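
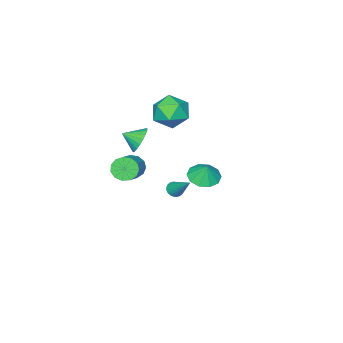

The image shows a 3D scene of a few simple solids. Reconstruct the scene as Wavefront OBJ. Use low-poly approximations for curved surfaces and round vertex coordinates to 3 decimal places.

v -0.036 -2.05 2.651
v 0.54 -1.163 3.238
v 1.06 -3.377 3.582
v 1.636 -2.49 4.169
v 0.475 -2.725 4.415
v -0.202 -1.904 3.84
v 1.802 -2.636 2.98
v 1.125 -1.815 2.405
v 1.676 -1.525 3.441
v 0.856 -1.58 4.329
v 0.744 -2.96 2.491
v -0.076 -3.015 3.379
v 2.965 -2.499 1.991
v 3.566 -2.439 1.324
v 3.575 -3.281 2.469
v 3.696 -2.188 1.568
v 3.7 -1.99 1.886
v 3.577 -1.881 2.223
v 3.349 -1.879 2.519
v 3.054 -1.983 2.724
v 2.743 -2.177 2.802
v 2.471 -2.427 2.74
v 2.285 -2.689 2.549
v 2.216 -2.918 2.261
v 2.277 -3.075 1.927
v 2.457 -3.132 1.604
v 2.724 -3.08 1.348
v 3.034 -2.927 1.203
v 3.331 -2.7 1.194
v 1.704 1.107 0.204
v 2.635 0.948 0.103
v 1.876 1.473 1.216
v 2.524 1.496 -0.076
v 2.1 1.896 -0.148
v 1.525 1.994 -0.086
v 1.018 1.754 0.087
v 0.773 1.266 0.304
v 0.884 0.718 0.483
v 1.308 0.319 0.556
v 1.884 0.22 0.493
v 2.391 0.461 0.321
v -0.779 -3.478 -4.4
v -0.405 -3.238 -4.725
v -0.501 -2.022 -3
v -0.585 -3.141 -4.789
v -0.795 -3.096 -4.795
v -1.002 -3.108 -4.741
v -1.176 -3.177 -4.635
v -1.288 -3.292 -4.493
v -1.324 -3.435 -4.337
v -1.276 -3.585 -4.191
v -1.153 -3.718 -4.076
v -0.973 -3.815 -4.011
v -0.763 -3.861 -4.006
v -0.556 -3.848 -4.06
v -0.383 -3.779 -4.166
v -0.27 -3.664 -4.308
v -0.235 -3.521 -4.464
v -0.282 -3.372 -4.61
v 2.69 -3.457 -0.765
v 3.209 -3.716 -1.33
v 4.53 -2.921 -0.48
v 4.01 -2.663 0.085
v 3.057 -3.31 -1.472
v 4.377 -2.515 -0.622
v 2.787 -2.951 -1.39
v 4.108 -2.156 -0.54
v 2.487 -2.753 -1.109
v 3.807 -1.958 -0.259
v 2.251 -2.778 -0.719
v 3.572 -1.983 0.131
v 2.155 -3.019 -0.344
v 3.475 -2.224 0.506
v 2.228 -3.399 -0.102
v 3.548 -2.605 0.748
v 2.448 -3.798 -0.071
v 3.768 -3.003 0.779
v 2.745 -4.089 -0.26
v 4.065 -3.294 0.59
v 3.024 -4.179 -0.61
v 4.344 -3.384 0.24
v 3.197 -4.04 -1.009
v 4.518 -3.245 -0.159
f 1 12 6
f 1 6 2
f 1 2 8
f 1 8 11
f 1 11 12
f 2 6 10
f 6 12 5
f 12 11 3
f 11 8 7
f 8 2 9
f 4 10 5
f 4 5 3
f 4 3 7
f 4 7 9
f 4 9 10
f 5 10 6
f 3 5 12
f 7 3 11
f 9 7 8
f 10 9 2
f 14 13 16
f 14 16 15
f 16 13 17
f 16 17 15
f 17 13 18
f 17 18 15
f 18 13 19
f 18 19 15
f 19 13 20
f 19 20 15
f 20 13 21
f 20 21 15
f 21 13 22
f 21 22 15
f 22 13 23
f 22 23 15
f 23 13 24
f 23 24 15
f 24 13 25
f 24 25 15
f 25 13 26
f 25 26 15
f 26 13 27
f 26 27 15
f 27 13 28
f 27 28 15
f 28 13 29
f 28 29 15
f 29 13 14
f 29 14 15
f 31 30 33
f 31 33 32
f 33 30 34
f 33 34 32
f 34 30 35
f 34 35 32
f 35 30 36
f 35 36 32
f 36 30 37
f 36 37 32
f 37 30 38
f 37 38 32
f 38 30 39
f 38 39 32
f 39 30 40
f 39 40 32
f 40 30 41
f 40 41 32
f 41 30 31
f 41 31 32
f 43 42 45
f 43 45 44
f 45 42 46
f 45 46 44
f 46 42 47
f 46 47 44
f 47 42 48
f 47 48 44
f 48 42 49
f 48 49 44
f 49 42 50
f 49 50 44
f 50 42 51
f 50 51 44
f 51 42 52
f 51 52 44
f 52 42 53
f 52 53 44
f 53 42 54
f 53 54 44
f 54 42 55
f 54 55 44
f 55 42 56
f 55 56 44
f 56 42 57
f 56 57 44
f 57 42 58
f 57 58 44
f 58 42 59
f 58 59 44
f 59 42 43
f 59 43 44
f 61 60 64
f 61 64 62
f 62 64 65
f 62 65 63
f 64 60 66
f 64 66 65
f 65 66 67
f 65 67 63
f 66 60 68
f 66 68 67
f 67 68 69
f 67 69 63
f 68 60 70
f 68 70 69
f 69 70 71
f 69 71 63
f 70 60 72
f 70 72 71
f 71 72 73
f 71 73 63
f 72 60 74
f 72 74 73
f 73 74 75
f 73 75 63
f 74 60 76
f 74 76 75
f 75 76 77
f 75 77 63
f 76 60 78
f 76 78 77
f 77 78 79
f 77 79 63
f 78 60 80
f 78 80 79
f 79 80 81
f 79 81 63
f 80 60 82
f 80 82 81
f 81 82 83
f 81 83 63
f 82 60 61
f 82 61 83
f 83 61 62
f 83 62 63



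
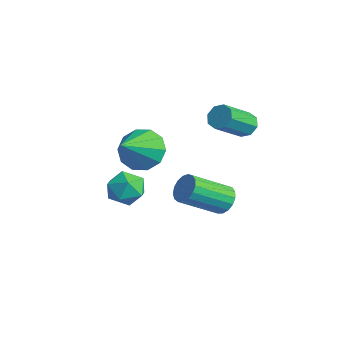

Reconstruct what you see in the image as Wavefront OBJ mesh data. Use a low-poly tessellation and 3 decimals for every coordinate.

v -0.581 2.62 -1.781
v -0.277 2.971 -1.192
v -0.435 1.191 -0.05
v -0.739 0.84 -0.639
v -0.63 3.027 -1.153
v -0.787 1.248 -0.011
v -0.971 2.99 -1.258
v -1.128 1.211 -0.116
v -1.223 2.868 -1.482
v -1.38 1.089 -0.341
v -1.328 2.689 -1.776
v -1.485 0.91 -0.634
v -1.262 2.494 -2.07
v -1.419 0.715 -0.928
v -1.04 2.328 -2.298
v -1.197 0.549 -1.156
v -0.713 2.229 -2.408
v -0.87 0.45 -1.266
v -0.356 2.219 -2.374
v -0.513 0.44 -1.232
v -0.05 2.301 -2.204
v -0.208 0.522 -1.062
v 0.134 2.456 -1.937
v -0.024 0.677 -0.796
v 0.154 2.648 -1.635
v -0.004 0.869 -0.493
v 0.005 2.834 -1.366
v -0.152 1.055 -0.224
v -1.111 -0.902 1.93
v -0.336 -0.177 2.134
v -0.129 -2.278 3.09
v -0.806 -0.116 2.605
v -1.392 -0.354 2.818
v -1.87 -0.802 2.692
v -2.059 -1.288 2.275
v -1.885 -1.626 1.726
v -1.416 -1.688 1.256
v -0.83 -1.45 1.043
v -0.352 -1.002 1.169
v -0.163 -0.516 1.586
v -0.106 3.306 2.856
v 0.124 2.993 2.348
v 0.496 1.6 3.375
v 0.266 1.914 3.884
v 0.468 3.255 2.578
v 0.84 1.862 3.605
v 0.476 3.547 2.971
v 0.848 2.154 3.998
v 0.143 3.698 3.297
v 0.515 2.305 4.324
v -0.336 3.62 3.365
v 0.036 2.227 4.392
v -0.68 3.358 3.135
v -0.308 1.965 4.162
v -0.688 3.066 2.742
v -0.316 1.673 3.769
v -0.355 2.915 2.416
v 0.017 1.522 3.443
v 0.575 -1.585 0.552
v 1.303 -2.021 0.894
v -0.303 -2.679 1.026
v 0.425 -3.115 1.368
v 0.137 -2.336 1.751
v 0.68 -1.66 1.458
v 0.32 -3.04 0.462
v 0.863 -2.364 0.169
v 1.145 -2.921 0.838
v 1.032 -2.485 1.635
v -0.032 -2.215 0.285
v -0.145 -1.779 1.082
f 2 1 5
f 2 5 3
f 3 5 6
f 3 6 4
f 5 1 7
f 5 7 6
f 6 7 8
f 6 8 4
f 7 1 9
f 7 9 8
f 8 9 10
f 8 10 4
f 9 1 11
f 9 11 10
f 10 11 12
f 10 12 4
f 11 1 13
f 11 13 12
f 12 13 14
f 12 14 4
f 13 1 15
f 13 15 14
f 14 15 16
f 14 16 4
f 15 1 17
f 15 17 16
f 16 17 18
f 16 18 4
f 17 1 19
f 17 19 18
f 18 19 20
f 18 20 4
f 19 1 21
f 19 21 20
f 20 21 22
f 20 22 4
f 21 1 23
f 21 23 22
f 22 23 24
f 22 24 4
f 23 1 25
f 23 25 24
f 24 25 26
f 24 26 4
f 25 1 27
f 25 27 26
f 26 27 28
f 26 28 4
f 27 1 2
f 27 2 28
f 28 2 3
f 28 3 4
f 30 29 32
f 30 32 31
f 32 29 33
f 32 33 31
f 33 29 34
f 33 34 31
f 34 29 35
f 34 35 31
f 35 29 36
f 35 36 31
f 36 29 37
f 36 37 31
f 37 29 38
f 37 38 31
f 38 29 39
f 38 39 31
f 39 29 40
f 39 40 31
f 40 29 30
f 40 30 31
f 42 41 45
f 42 45 43
f 43 45 46
f 43 46 44
f 45 41 47
f 45 47 46
f 46 47 48
f 46 48 44
f 47 41 49
f 47 49 48
f 48 49 50
f 48 50 44
f 49 41 51
f 49 51 50
f 50 51 52
f 50 52 44
f 51 41 53
f 51 53 52
f 52 53 54
f 52 54 44
f 53 41 55
f 53 55 54
f 54 55 56
f 54 56 44
f 55 41 57
f 55 57 56
f 56 57 58
f 56 58 44
f 57 41 42
f 57 42 58
f 58 42 43
f 58 43 44
f 59 70 64
f 59 64 60
f 59 60 66
f 59 66 69
f 59 69 70
f 60 64 68
f 64 70 63
f 70 69 61
f 69 66 65
f 66 60 67
f 62 68 63
f 62 63 61
f 62 61 65
f 62 65 67
f 62 67 68
f 63 68 64
f 61 63 70
f 65 61 69
f 67 65 66
f 68 67 60



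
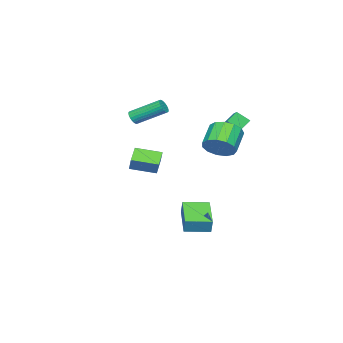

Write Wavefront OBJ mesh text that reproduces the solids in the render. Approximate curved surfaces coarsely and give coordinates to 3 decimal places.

v -3.847 0.997 2.936
v -3.03 1.686 3.413
v -4.112 1.721 2.347
v -3.295 2.409 2.823
v -3.285 0.731 2.357
v -2.468 1.419 2.833
v -3.55 1.454 1.767
v -2.733 2.143 2.244
v 2.772 -1.345 1.197
v 3.058 -1.025 1.988
v 2.075 -0.024 0.915
v 2.361 0.296 1.706
v 3.759 -0.936 0.674
v 4.045 -0.616 1.465
v 3.062 0.385 0.392
v 3.348 0.705 1.183
v -2.2 -4.732 2.027
v -1.904 -4.855 2.423
v -2.583 -3.191 3.449
v -2.88 -3.068 3.053
v -1.781 -4.74 2.317
v -2.46 -3.076 3.343
v -1.722 -4.623 2.167
v -2.401 -2.959 3.193
v -1.736 -4.523 1.995
v -2.415 -2.859 3.022
v -1.821 -4.455 1.828
v -2.5 -2.791 2.855
v -1.963 -4.429 1.692
v -2.643 -2.765 2.719
v -2.142 -4.449 1.606
v -2.821 -2.785 2.633
v -2.33 -4.512 1.585
v -3.009 -2.848 2.612
v -2.497 -4.609 1.631
v -3.176 -2.945 2.657
v -2.62 -4.724 1.737
v -3.299 -3.06 2.763
v -2.679 -4.841 1.887
v -3.358 -3.177 2.913
v -2.665 -4.941 2.058
v -3.344 -3.277 3.085
v -2.58 -5.009 2.225
v -3.259 -3.345 3.252
v -2.437 -5.035 2.361
v -3.117 -3.371 3.388
v -2.259 -5.015 2.447
v -2.938 -3.351 3.474
v -2.071 -4.952 2.468
v -2.75 -3.288 3.495
v 1.478 3.324 2.371
v 2.015 3.51 3.157
v 0.798 3.223 4.056
v 0.262 3.036 3.269
v 1.792 3.986 3.006
v 0.575 3.698 3.905
v 1.469 4.251 2.654
v 0.252 3.964 3.553
v 1.149 4.222 2.212
v -0.068 3.935 3.111
v 0.934 3.908 1.82
v -0.283 3.621 2.719
v 0.892 3.408 1.603
v -0.325 3.121 2.502
v 1.035 2.882 1.629
v -0.182 2.594 2.528
v 1.32 2.495 1.891
v 0.103 2.208 2.79
v 1.655 2.372 2.305
v 0.438 2.085 3.204
v 1.934 2.551 2.74
v 0.717 2.264 3.639
v 2.068 2.975 3.057
v 0.851 2.688 3.956
v -0.391 -0.295 -3.873
v -0.178 -0.062 -2.977
v -1.33 0.897 -3.961
v -1.117 1.131 -3.065
v 1.177 0.889 -4.555
v 1.39 1.123 -3.659
v 0.238 2.082 -4.643
v 0.451 2.315 -3.747
f 2 4 1
f 5 2 1
f 1 4 3
f 3 5 1
f 2 8 4
f 6 2 5
f 6 8 2
f 4 8 3
f 7 5 3
f 3 8 7
f 7 6 5
f 8 6 7
f 10 12 9
f 13 10 9
f 9 12 11
f 11 13 9
f 10 16 12
f 14 10 13
f 14 16 10
f 12 16 11
f 15 13 11
f 11 16 15
f 15 14 13
f 16 14 15
f 18 17 21
f 18 21 19
f 19 21 22
f 19 22 20
f 21 17 23
f 21 23 22
f 22 23 24
f 22 24 20
f 23 17 25
f 23 25 24
f 24 25 26
f 24 26 20
f 25 17 27
f 25 27 26
f 26 27 28
f 26 28 20
f 27 17 29
f 27 29 28
f 28 29 30
f 28 30 20
f 29 17 31
f 29 31 30
f 30 31 32
f 30 32 20
f 31 17 33
f 31 33 32
f 32 33 34
f 32 34 20
f 33 17 35
f 33 35 34
f 34 35 36
f 34 36 20
f 35 17 37
f 35 37 36
f 36 37 38
f 36 38 20
f 37 17 39
f 37 39 38
f 38 39 40
f 38 40 20
f 39 17 41
f 39 41 40
f 40 41 42
f 40 42 20
f 41 17 43
f 41 43 42
f 42 43 44
f 42 44 20
f 43 17 45
f 43 45 44
f 44 45 46
f 44 46 20
f 45 17 47
f 45 47 46
f 46 47 48
f 46 48 20
f 47 17 49
f 47 49 48
f 48 49 50
f 48 50 20
f 49 17 18
f 49 18 50
f 50 18 19
f 50 19 20
f 52 51 55
f 52 55 53
f 53 55 56
f 53 56 54
f 55 51 57
f 55 57 56
f 56 57 58
f 56 58 54
f 57 51 59
f 57 59 58
f 58 59 60
f 58 60 54
f 59 51 61
f 59 61 60
f 60 61 62
f 60 62 54
f 61 51 63
f 61 63 62
f 62 63 64
f 62 64 54
f 63 51 65
f 63 65 64
f 64 65 66
f 64 66 54
f 65 51 67
f 65 67 66
f 66 67 68
f 66 68 54
f 67 51 69
f 67 69 68
f 68 69 70
f 68 70 54
f 69 51 71
f 69 71 70
f 70 71 72
f 70 72 54
f 71 51 73
f 71 73 72
f 72 73 74
f 72 74 54
f 73 51 52
f 73 52 74
f 74 52 53
f 74 53 54
f 76 78 75
f 79 76 75
f 75 78 77
f 77 79 75
f 76 82 78
f 80 76 79
f 80 82 76
f 78 82 77
f 81 79 77
f 77 82 81
f 81 80 79
f 82 80 81



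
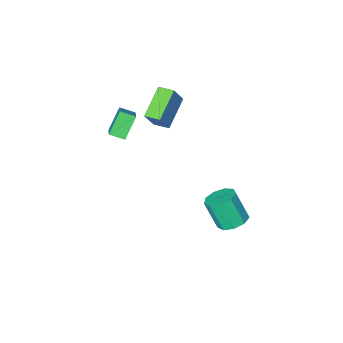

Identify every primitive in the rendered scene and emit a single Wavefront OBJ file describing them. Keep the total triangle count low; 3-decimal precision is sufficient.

v -0.81 1.514 -3.859
v 0.117 1.303 -4.169
v 0.517 0.455 -2.391
v -0.41 0.666 -2.081
v 0.104 1.919 -3.872
v 0.505 1.071 -2.094
v -0.337 2.346 -3.569
v 0.064 1.497 -1.791
v -0.999 2.383 -3.402
v -0.598 1.535 -1.624
v -1.573 2.014 -3.448
v -1.172 1.166 -1.671
v -1.79 1.411 -3.687
v -1.389 0.563 -1.909
v -1.549 0.856 -4.006
v -1.148 0.008 -2.229
v -0.962 0.609 -4.256
v -0.561 -0.239 -2.479
v -0.304 0.786 -4.321
v 0.096 -0.063 -2.543
v 2.692 -3.497 3.94
v 3.231 -2.463 4.679
v 3.656 -3.081 2.654
v 4.196 -2.048 3.393
v 3.384 -4.092 4.267
v 3.924 -3.059 5.006
v 4.349 -3.677 2.981
v 4.888 -2.643 3.72
v 0.116 -4.257 3.698
v 0.9 -3.961 5.084
v -0.396 -3.392 3.802
v 0.389 -3.096 5.188
v 1.671 -3.204 2.592
v 2.456 -2.908 3.978
v 1.16 -2.339 2.696
v 1.944 -2.043 4.082
f 2 1 5
f 2 5 3
f 3 5 6
f 3 6 4
f 5 1 7
f 5 7 6
f 6 7 8
f 6 8 4
f 7 1 9
f 7 9 8
f 8 9 10
f 8 10 4
f 9 1 11
f 9 11 10
f 10 11 12
f 10 12 4
f 11 1 13
f 11 13 12
f 12 13 14
f 12 14 4
f 13 1 15
f 13 15 14
f 14 15 16
f 14 16 4
f 15 1 17
f 15 17 16
f 16 17 18
f 16 18 4
f 17 1 19
f 17 19 18
f 18 19 20
f 18 20 4
f 19 1 2
f 19 2 20
f 20 2 3
f 20 3 4
f 22 24 21
f 25 22 21
f 21 24 23
f 23 25 21
f 22 28 24
f 26 22 25
f 26 28 22
f 24 28 23
f 27 25 23
f 23 28 27
f 27 26 25
f 28 26 27
f 30 32 29
f 33 30 29
f 29 32 31
f 31 33 29
f 30 36 32
f 34 30 33
f 34 36 30
f 32 36 31
f 35 33 31
f 31 36 35
f 35 34 33
f 36 34 35



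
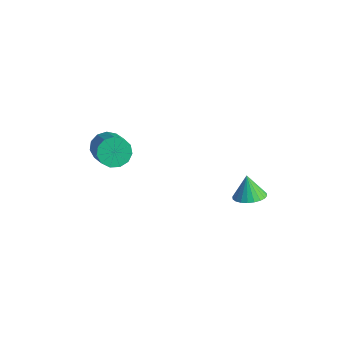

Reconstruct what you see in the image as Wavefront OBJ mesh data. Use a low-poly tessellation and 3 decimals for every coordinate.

v -2.964 -1.687 1.999
v -2.457 -1.066 1.824
v -1.09 -1.833 3.066
v -1.596 -2.453 3.241
v -2.71 -0.93 2.186
v -1.342 -1.696 3.428
v -3.043 -1.034 2.489
v -1.675 -1.8 3.731
v -3.351 -1.345 2.636
v -1.983 -2.112 3.878
v -3.536 -1.765 2.581
v -2.169 -2.531 3.823
v -3.54 -2.16 2.341
v -2.172 -2.926 3.583
v -3.36 -2.404 1.993
v -1.993 -3.171 3.235
v -3.055 -2.421 1.646
v -1.688 -3.188 2.888
v -2.721 -2.205 1.412
v -1.353 -2.971 2.654
v -2.464 -1.824 1.364
v -1.096 -2.591 2.606
v -2.365 -1.4 1.517
v -0.998 -2.166 2.759
v 0.978 3.806 -3.146
v 1.746 3.736 -2.813
v 0.502 4.054 -1.994
v 1.737 4.055 -2.886
v 1.612 4.337 -2.997
v 1.391 4.538 -3.132
v 1.107 4.627 -3.269
v 0.803 4.592 -3.386
v 0.526 4.437 -3.468
v 0.318 4.186 -3.5
v 0.21 3.877 -3.478
v 0.219 3.558 -3.406
v 0.343 3.276 -3.294
v 0.565 3.075 -3.159
v 0.849 2.986 -3.023
v 1.153 3.021 -2.905
v 1.43 3.176 -2.824
v 1.638 3.427 -2.791
f 2 1 5
f 2 5 3
f 3 5 6
f 3 6 4
f 5 1 7
f 5 7 6
f 6 7 8
f 6 8 4
f 7 1 9
f 7 9 8
f 8 9 10
f 8 10 4
f 9 1 11
f 9 11 10
f 10 11 12
f 10 12 4
f 11 1 13
f 11 13 12
f 12 13 14
f 12 14 4
f 13 1 15
f 13 15 14
f 14 15 16
f 14 16 4
f 15 1 17
f 15 17 16
f 16 17 18
f 16 18 4
f 17 1 19
f 17 19 18
f 18 19 20
f 18 20 4
f 19 1 21
f 19 21 20
f 20 21 22
f 20 22 4
f 21 1 23
f 21 23 22
f 22 23 24
f 22 24 4
f 23 1 2
f 23 2 24
f 24 2 3
f 24 3 4
f 26 25 28
f 26 28 27
f 28 25 29
f 28 29 27
f 29 25 30
f 29 30 27
f 30 25 31
f 30 31 27
f 31 25 32
f 31 32 27
f 32 25 33
f 32 33 27
f 33 25 34
f 33 34 27
f 34 25 35
f 34 35 27
f 35 25 36
f 35 36 27
f 36 25 37
f 36 37 27
f 37 25 38
f 37 38 27
f 38 25 39
f 38 39 27
f 39 25 40
f 39 40 27
f 40 25 41
f 40 41 27
f 41 25 42
f 41 42 27
f 42 25 26
f 42 26 27



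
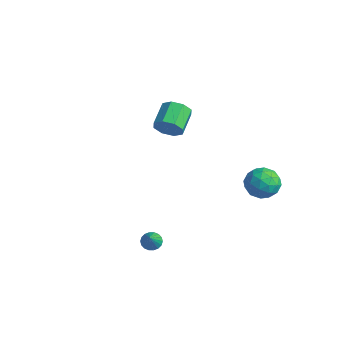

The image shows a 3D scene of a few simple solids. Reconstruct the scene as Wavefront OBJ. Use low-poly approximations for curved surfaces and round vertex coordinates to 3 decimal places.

v 2.726 4.32 -3.545
v 3.429 3.592 -3.35
v 1.911 3.908 -2.15
v 2.614 3.18 -1.955
v 2.872 4.176 -1.891
v 3.375 4.43 -2.753
v 1.965 3.07 -2.747
v 2.468 3.324 -3.609
v 2.958 2.819 -2.856
v 3.519 3.503 -2.327
v 1.821 3.997 -3.173
v 2.382 4.681 -2.644
v 3.149 3.992 -3.57
v 2.191 3.508 -1.93
v 2.342 4.093 -1.892
v 2.755 3.665 -1.777
v 3.118 4.485 -3.219
v 3.531 4.057 -3.104
v 3.203 4.4 -2.246
v 1.809 3.443 -2.396
v 2.222 3.015 -2.281
v 2.585 3.835 -3.723
v 2.998 3.407 -3.608
v 2.137 3.1 -3.254
v 3.285 3.11 -3.165
v 2.806 2.868 -2.345
v 2.425 2.803 -2.811
v 2.721 2.953 -3.318
v 3.615 3.512 -2.854
v 3.136 3.27 -2.034
v 3.287 3.855 -1.996
v 3.584 4.005 -2.503
v 3.338 3.058 -2.564
v 2.204 4.23 -3.466
v 1.725 3.988 -2.646
v 1.756 3.495 -2.997
v 2.053 3.645 -3.504
v 2.534 4.632 -3.155
v 2.055 4.39 -2.335
v 2.619 4.547 -2.182
v 2.915 4.697 -2.689
v 2.002 4.442 -2.936
v 3.021 -3.239 -4.04
v 3.409 -3.368 -4.408
v 3.799 -3.861 -3
v 3.48 -3.147 -4.329
v 3.46 -2.945 -4.192
v 3.352 -2.801 -4.026
v 3.18 -2.743 -3.863
v 2.975 -2.784 -3.734
v 2.78 -2.915 -3.666
v 2.632 -3.111 -3.672
v 2.562 -3.331 -3.751
v 2.582 -3.534 -3.887
v 2.689 -3.678 -4.054
v 2.862 -3.735 -4.217
v 3.066 -3.694 -4.346
v 3.262 -3.563 -4.414
v -2.744 1.607 -0.837
v -2.287 2.204 -1.254
v -3.119 3.311 -0.579
v -3.576 2.713 -0.163
v -2.818 2.012 -1.593
v -3.65 3.118 -0.918
v -3.306 1.582 -1.488
v -4.137 2.688 -0.814
v -3.464 1.167 -1.003
v -4.296 2.273 -0.328
v -3.201 1.009 -0.421
v -4.033 2.116 0.254
v -2.67 1.202 -0.082
v -3.502 2.308 0.593
v -2.183 1.632 -0.186
v -3.014 2.738 0.488
v -2.024 2.047 -0.672
v -2.856 3.153 0.003
f 1 38 17
f 38 12 41
f 17 41 6
f 38 41 17
f 1 17 13
f 17 6 18
f 13 18 2
f 17 18 13
f 1 13 22
f 13 2 23
f 22 23 8
f 13 23 22
f 1 22 34
f 22 8 37
f 34 37 11
f 22 37 34
f 1 34 38
f 34 11 42
f 38 42 12
f 34 42 38
f 2 18 29
f 18 6 32
f 29 32 10
f 18 32 29
f 6 41 19
f 41 12 40
f 19 40 5
f 41 40 19
f 12 42 39
f 42 11 35
f 39 35 3
f 42 35 39
f 11 37 36
f 37 8 24
f 36 24 7
f 37 24 36
f 8 23 28
f 23 2 25
f 28 25 9
f 23 25 28
f 4 30 16
f 30 10 31
f 16 31 5
f 30 31 16
f 4 16 14
f 16 5 15
f 14 15 3
f 16 15 14
f 4 14 21
f 14 3 20
f 21 20 7
f 14 20 21
f 4 21 26
f 21 7 27
f 26 27 9
f 21 27 26
f 4 26 30
f 26 9 33
f 30 33 10
f 26 33 30
f 5 31 19
f 31 10 32
f 19 32 6
f 31 32 19
f 3 15 39
f 15 5 40
f 39 40 12
f 15 40 39
f 7 20 36
f 20 3 35
f 36 35 11
f 20 35 36
f 9 27 28
f 27 7 24
f 28 24 8
f 27 24 28
f 10 33 29
f 33 9 25
f 29 25 2
f 33 25 29
f 44 43 46
f 44 46 45
f 46 43 47
f 46 47 45
f 47 43 48
f 47 48 45
f 48 43 49
f 48 49 45
f 49 43 50
f 49 50 45
f 50 43 51
f 50 51 45
f 51 43 52
f 51 52 45
f 52 43 53
f 52 53 45
f 53 43 54
f 53 54 45
f 54 43 55
f 54 55 45
f 55 43 56
f 55 56 45
f 56 43 57
f 56 57 45
f 57 43 58
f 57 58 45
f 58 43 44
f 58 44 45
f 60 59 63
f 60 63 61
f 61 63 64
f 61 64 62
f 63 59 65
f 63 65 64
f 64 65 66
f 64 66 62
f 65 59 67
f 65 67 66
f 66 67 68
f 66 68 62
f 67 59 69
f 67 69 68
f 68 69 70
f 68 70 62
f 69 59 71
f 69 71 70
f 70 71 72
f 70 72 62
f 71 59 73
f 71 73 72
f 72 73 74
f 72 74 62
f 73 59 75
f 73 75 74
f 74 75 76
f 74 76 62
f 75 59 60
f 75 60 76
f 76 60 61
f 76 61 62



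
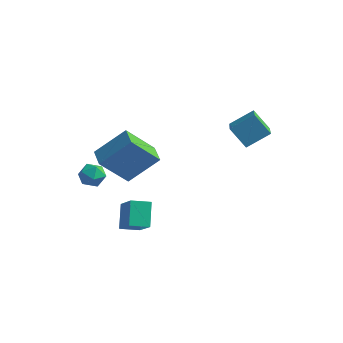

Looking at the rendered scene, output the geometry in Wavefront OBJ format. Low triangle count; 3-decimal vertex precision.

v 0.797 -3.145 -1.361
v 0.359 -2.268 -0.333
v -0.209 -2.393 -2.431
v -0.647 -1.517 -1.404
v 1.527 -2.503 -1.596
v 1.089 -1.627 -0.569
v 0.521 -1.752 -2.667
v 0.083 -0.875 -1.639
v -2.629 -2.051 0.325
v -2.378 -1.676 0.906
v -1.522 -2.124 -0.106
v -1.271 -1.749 0.475
v -1.526 -2.433 0.562
v -2.211 -2.388 0.828
v -1.689 -1.412 -0.028
v -2.374 -1.367 0.238
v -1.797 -1.28 0.688
v -1.697 -1.912 1.052
v -2.203 -1.888 -0.252
v -2.103 -2.52 0.112
v 3.471 1.428 3.455
v 4.305 2.254 4.199
v 2.647 2.931 2.709
v 3.482 3.758 3.453
v 4.338 1.422 2.487
v 5.173 2.249 3.231
v 3.515 2.926 1.741
v 4.349 3.752 2.485
v -0.125 -1.671 0.456
v -1.009 -2.748 1.987
v -0.887 -0.885 0.569
v -1.771 -1.962 2.099
v 1.031 -0.738 1.781
v 0.147 -1.815 3.311
v 0.269 0.048 1.893
v -0.615 -1.029 3.424
f 2 4 1
f 5 2 1
f 1 4 3
f 3 5 1
f 2 8 4
f 6 2 5
f 6 8 2
f 4 8 3
f 7 5 3
f 3 8 7
f 7 6 5
f 8 6 7
f 9 20 14
f 9 14 10
f 9 10 16
f 9 16 19
f 9 19 20
f 10 14 18
f 14 20 13
f 20 19 11
f 19 16 15
f 16 10 17
f 12 18 13
f 12 13 11
f 12 11 15
f 12 15 17
f 12 17 18
f 13 18 14
f 11 13 20
f 15 11 19
f 17 15 16
f 18 17 10
f 22 24 21
f 25 22 21
f 21 24 23
f 23 25 21
f 22 28 24
f 26 22 25
f 26 28 22
f 24 28 23
f 27 25 23
f 23 28 27
f 27 26 25
f 28 26 27
f 30 32 29
f 33 30 29
f 29 32 31
f 31 33 29
f 30 36 32
f 34 30 33
f 34 36 30
f 32 36 31
f 35 33 31
f 31 36 35
f 35 34 33
f 36 34 35



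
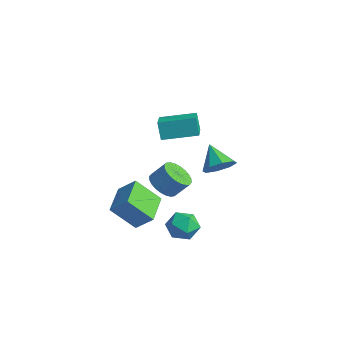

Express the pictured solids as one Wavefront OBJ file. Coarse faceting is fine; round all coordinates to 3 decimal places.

v 0.037 -1.598 2.003
v -0.371 -1.566 3.11
v 1.095 0.124 2.343
v 0.688 0.156 3.45
v 1.392 -2.536 2.53
v 0.985 -2.504 3.637
v 2.451 -0.814 2.87
v 2.043 -0.782 3.977
v -1.001 -4.385 -3.692
v -0.143 -3.764 -2.746
v -2.465 -2.979 -3.286
v -1.607 -2.358 -2.34
v -0.253 -3.182 -5.16
v 0.605 -2.561 -4.214
v -1.717 -1.776 -4.754
v -0.859 -1.155 -3.808
v 4.012 -2.366 -3.908
v 4.388 -2.777 -3.053
v 2.552 -2.163 -3.167
v 2.928 -2.574 -2.312
v 3.253 -1.659 -2.624
v 4.156 -1.784 -3.082
v 2.784 -3.156 -3.138
v 3.687 -3.281 -3.596
v 3.63 -3.265 -2.577
v 3.919 -2.34 -2.26
v 3.021 -2.6 -3.96
v 3.31 -1.675 -3.643
v 1.096 1.423 -1.048
v 1.732 1.168 -0.306
v -0.176 1.557 0.088
v 1.706 1.932 -0.425
v 1.323 2.397 -0.909
v 0.807 2.292 -1.474
v 0.459 1.678 -1.79
v 0.485 0.914 -1.671
v 0.868 0.449 -1.188
v 1.385 0.554 -0.622
v -2.603 0.014 -4.044
v -1.839 0.314 -4.649
v -1.313 1.006 -3.641
v -2.077 0.706 -3.036
v -2.104 0.605 -4.709
v -1.578 1.296 -3.702
v -2.445 0.805 -4.668
v -1.919 1.496 -3.661
v -2.811 0.885 -4.532
v -2.285 1.576 -3.525
v -3.145 0.833 -4.322
v -2.619 1.524 -3.315
v -3.396 0.656 -4.069
v -2.87 1.347 -3.062
v -3.527 0.381 -3.813
v -3 1.072 -2.805
v -3.517 0.05 -3.591
v -2.99 0.741 -2.584
v -3.367 -0.286 -3.439
v -2.841 0.406 -2.431
v -3.102 -0.576 -3.378
v -2.576 0.115 -2.371
v -2.761 -0.776 -3.419
v -2.235 -0.085 -2.412
v -2.395 -0.856 -3.555
v -1.869 -0.165 -2.548
v -2.061 -0.804 -3.765
v -1.535 -0.113 -2.758
v -1.81 -0.627 -4.018
v -1.284 0.064 -3.011
v -1.68 -0.352 -4.275
v -1.153 0.339 -3.267
v -1.69 -0.021 -4.496
v -1.163 0.67 -3.489
f 2 4 1
f 5 2 1
f 1 4 3
f 3 5 1
f 2 8 4
f 6 2 5
f 6 8 2
f 4 8 3
f 7 5 3
f 3 8 7
f 7 6 5
f 8 6 7
f 10 12 9
f 13 10 9
f 9 12 11
f 11 13 9
f 10 16 12
f 14 10 13
f 14 16 10
f 12 16 11
f 15 13 11
f 11 16 15
f 15 14 13
f 16 14 15
f 17 28 22
f 17 22 18
f 17 18 24
f 17 24 27
f 17 27 28
f 18 22 26
f 22 28 21
f 28 27 19
f 27 24 23
f 24 18 25
f 20 26 21
f 20 21 19
f 20 19 23
f 20 23 25
f 20 25 26
f 21 26 22
f 19 21 28
f 23 19 27
f 25 23 24
f 26 25 18
f 30 29 32
f 30 32 31
f 32 29 33
f 32 33 31
f 33 29 34
f 33 34 31
f 34 29 35
f 34 35 31
f 35 29 36
f 35 36 31
f 36 29 37
f 36 37 31
f 37 29 38
f 37 38 31
f 38 29 30
f 38 30 31
f 40 39 43
f 40 43 41
f 41 43 44
f 41 44 42
f 43 39 45
f 43 45 44
f 44 45 46
f 44 46 42
f 45 39 47
f 45 47 46
f 46 47 48
f 46 48 42
f 47 39 49
f 47 49 48
f 48 49 50
f 48 50 42
f 49 39 51
f 49 51 50
f 50 51 52
f 50 52 42
f 51 39 53
f 51 53 52
f 52 53 54
f 52 54 42
f 53 39 55
f 53 55 54
f 54 55 56
f 54 56 42
f 55 39 57
f 55 57 56
f 56 57 58
f 56 58 42
f 57 39 59
f 57 59 58
f 58 59 60
f 58 60 42
f 59 39 61
f 59 61 60
f 60 61 62
f 60 62 42
f 61 39 63
f 61 63 62
f 62 63 64
f 62 64 42
f 63 39 65
f 63 65 64
f 64 65 66
f 64 66 42
f 65 39 67
f 65 67 66
f 66 67 68
f 66 68 42
f 67 39 69
f 67 69 68
f 68 69 70
f 68 70 42
f 69 39 71
f 69 71 70
f 70 71 72
f 70 72 42
f 71 39 40
f 71 40 72
f 72 40 41
f 72 41 42



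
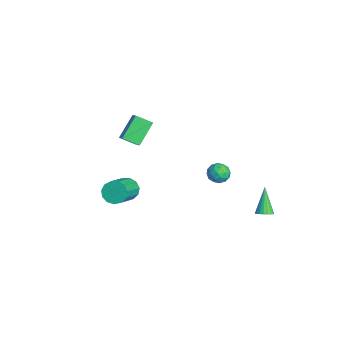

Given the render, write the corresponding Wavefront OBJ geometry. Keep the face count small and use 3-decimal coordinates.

v 3.029 3.593 -4.263
v 3.309 3.26 -3.996
v 2.031 3.847 -2.897
v 3.409 3.443 -3.957
v 3.443 3.652 -3.971
v 3.406 3.851 -4.035
v 3.303 4.005 -4.139
v 3.153 4.087 -4.264
v 2.982 4.085 -4.389
v 2.818 3.997 -4.492
v 2.691 3.839 -4.555
v 2.623 3.639 -4.568
v 2.624 3.431 -4.528
v 2.696 3.251 -4.442
v 2.825 3.129 -4.325
v 2.989 3.088 -4.198
v 3.16 3.135 -4.081
v 1.05 -3.429 -2.612
v 1.429 -3.523 -3.228
v 2.809 -4.405 -2.245
v 2.43 -4.311 -1.628
v 1.549 -3.162 -3.072
v 2.929 -4.044 -2.089
v 1.511 -2.885 -2.77
v 2.89 -3.767 -1.787
v 1.326 -2.781 -2.418
v 2.706 -3.664 -1.435
v 1.054 -2.883 -2.127
v 2.433 -3.765 -1.144
v 0.78 -3.158 -1.99
v 2.16 -4.04 -1.007
v 0.592 -3.519 -2.05
v 1.972 -4.401 -1.067
v 0.55 -3.852 -2.289
v 1.93 -4.734 -1.306
v 0.666 -4.05 -2.63
v 2.046 -4.932 -1.647
v 0.905 -4.051 -2.965
v 2.284 -4.933 -1.982
v 1.189 -3.854 -3.188
v 2.569 -4.736 -2.205
v 1.731 1.638 -1.957
v 2.235 1.868 -1.577
v 1.585 0.812 -1.263
v 2.089 1.042 -0.883
v 1.512 1.386 -0.921
v 1.602 1.897 -1.35
v 2.218 0.783 -1.49
v 2.308 1.294 -1.919
v 2.536 1.34 -1.288
v 2.1 1.713 -0.936
v 1.72 0.967 -1.904
v 1.284 1.34 -1.552
v 1.996 1.825 -1.828
v 1.824 0.855 -1.012
v 1.485 1.057 -1.034
v 1.782 1.192 -0.811
v 1.624 1.842 -1.695
v 1.92 1.978 -1.471
v 1.495 1.695 -1.085
v 1.9 0.702 -1.369
v 2.196 0.838 -1.145
v 2.038 1.488 -2.029
v 2.335 1.623 -1.806
v 2.325 0.985 -1.755
v 2.469 1.651 -1.435
v 2.384 1.165 -1.027
v 2.459 1.013 -1.384
v 2.512 1.313 -1.636
v 2.213 1.87 -1.228
v 2.127 1.384 -0.82
v 1.788 1.587 -0.842
v 1.841 1.887 -1.094
v 2.39 1.56 -1.058
v 1.693 1.296 -2.02
v 1.607 0.81 -1.612
v 1.979 0.793 -1.746
v 2.032 1.093 -1.998
v 1.436 1.515 -1.813
v 1.351 1.029 -1.405
v 1.308 1.367 -1.204
v 1.361 1.667 -1.456
v 1.43 1.12 -1.782
v -4.226 -1.13 -1.466
v -4.492 -2.03 -0.932
v -3.548 -1.07 -1.027
v -3.814 -1.97 -0.493
v -3.406 -2.05 -2.607
v -3.672 -2.95 -2.073
v -2.728 -1.99 -2.168
v -2.994 -2.89 -1.634
f 2 1 4
f 2 4 3
f 4 1 5
f 4 5 3
f 5 1 6
f 5 6 3
f 6 1 7
f 6 7 3
f 7 1 8
f 7 8 3
f 8 1 9
f 8 9 3
f 9 1 10
f 9 10 3
f 10 1 11
f 10 11 3
f 11 1 12
f 11 12 3
f 12 1 13
f 12 13 3
f 13 1 14
f 13 14 3
f 14 1 15
f 14 15 3
f 15 1 16
f 15 16 3
f 16 1 17
f 16 17 3
f 17 1 2
f 17 2 3
f 19 18 22
f 19 22 20
f 20 22 23
f 20 23 21
f 22 18 24
f 22 24 23
f 23 24 25
f 23 25 21
f 24 18 26
f 24 26 25
f 25 26 27
f 25 27 21
f 26 18 28
f 26 28 27
f 27 28 29
f 27 29 21
f 28 18 30
f 28 30 29
f 29 30 31
f 29 31 21
f 30 18 32
f 30 32 31
f 31 32 33
f 31 33 21
f 32 18 34
f 32 34 33
f 33 34 35
f 33 35 21
f 34 18 36
f 34 36 35
f 35 36 37
f 35 37 21
f 36 18 38
f 36 38 37
f 37 38 39
f 37 39 21
f 38 18 40
f 38 40 39
f 39 40 41
f 39 41 21
f 40 18 19
f 40 19 41
f 41 19 20
f 41 20 21
f 42 79 58
f 79 53 82
f 58 82 47
f 79 82 58
f 42 58 54
f 58 47 59
f 54 59 43
f 58 59 54
f 42 54 63
f 54 43 64
f 63 64 49
f 54 64 63
f 42 63 75
f 63 49 78
f 75 78 52
f 63 78 75
f 42 75 79
f 75 52 83
f 79 83 53
f 75 83 79
f 43 59 70
f 59 47 73
f 70 73 51
f 59 73 70
f 47 82 60
f 82 53 81
f 60 81 46
f 82 81 60
f 53 83 80
f 83 52 76
f 80 76 44
f 83 76 80
f 52 78 77
f 78 49 65
f 77 65 48
f 78 65 77
f 49 64 69
f 64 43 66
f 69 66 50
f 64 66 69
f 45 71 57
f 71 51 72
f 57 72 46
f 71 72 57
f 45 57 55
f 57 46 56
f 55 56 44
f 57 56 55
f 45 55 62
f 55 44 61
f 62 61 48
f 55 61 62
f 45 62 67
f 62 48 68
f 67 68 50
f 62 68 67
f 45 67 71
f 67 50 74
f 71 74 51
f 67 74 71
f 46 72 60
f 72 51 73
f 60 73 47
f 72 73 60
f 44 56 80
f 56 46 81
f 80 81 53
f 56 81 80
f 48 61 77
f 61 44 76
f 77 76 52
f 61 76 77
f 50 68 69
f 68 48 65
f 69 65 49
f 68 65 69
f 51 74 70
f 74 50 66
f 70 66 43
f 74 66 70
f 85 87 84
f 88 85 84
f 84 87 86
f 86 88 84
f 85 91 87
f 89 85 88
f 89 91 85
f 87 91 86
f 90 88 86
f 86 91 90
f 90 89 88
f 91 89 90



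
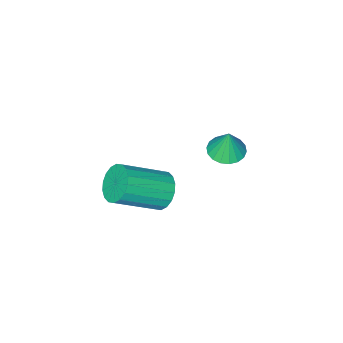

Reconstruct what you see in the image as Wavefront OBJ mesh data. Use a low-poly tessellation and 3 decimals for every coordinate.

v 0.914 0.069 -2.117
v 1.395 0.286 -2.704
v 2.947 -0.351 -1.671
v 2.466 -0.569 -1.083
v 1.381 0.575 -2.504
v 2.932 -0.062 -1.471
v 1.274 0.763 -2.228
v 2.825 0.126 -1.194
v 1.095 0.814 -1.929
v 2.647 0.177 -0.895
v 0.881 0.717 -1.667
v 2.433 0.08 -0.634
v 0.674 0.492 -1.495
v 2.225 -0.145 -0.461
v 0.514 0.183 -1.445
v 2.065 -0.454 -0.412
v 0.433 -0.149 -1.529
v 1.985 -0.786 -0.496
v 0.448 -0.438 -1.729
v 1.999 -1.075 -0.696
v 0.555 -0.626 -2.006
v 2.106 -1.263 -0.972
v 0.733 -0.677 -2.305
v 2.285 -1.314 -1.271
v 0.947 -0.58 -2.566
v 2.499 -1.217 -1.533
v 1.155 -0.355 -2.739
v 2.706 -0.992 -1.705
v 1.315 -0.046 -2.788
v 2.866 -0.683 -1.755
v -2.21 -0.096 -1.988
v -1.706 -0.607 -1.938
v -2.15 0.076 -0.832
v -1.533 -0.341 -1.987
v -1.495 -0.027 -2.035
v -1.598 0.274 -2.075
v -1.823 0.501 -2.097
v -2.124 0.611 -2.097
v -2.442 0.58 -2.076
v -2.715 0.415 -2.038
v -2.887 0.15 -1.989
v -2.925 -0.165 -1.94
v -2.822 -0.465 -1.901
v -2.597 -0.693 -1.879
v -2.296 -0.802 -1.879
v -1.978 -0.772 -1.9
f 2 1 5
f 2 5 3
f 3 5 6
f 3 6 4
f 5 1 7
f 5 7 6
f 6 7 8
f 6 8 4
f 7 1 9
f 7 9 8
f 8 9 10
f 8 10 4
f 9 1 11
f 9 11 10
f 10 11 12
f 10 12 4
f 11 1 13
f 11 13 12
f 12 13 14
f 12 14 4
f 13 1 15
f 13 15 14
f 14 15 16
f 14 16 4
f 15 1 17
f 15 17 16
f 16 17 18
f 16 18 4
f 17 1 19
f 17 19 18
f 18 19 20
f 18 20 4
f 19 1 21
f 19 21 20
f 20 21 22
f 20 22 4
f 21 1 23
f 21 23 22
f 22 23 24
f 22 24 4
f 23 1 25
f 23 25 24
f 24 25 26
f 24 26 4
f 25 1 27
f 25 27 26
f 26 27 28
f 26 28 4
f 27 1 29
f 27 29 28
f 28 29 30
f 28 30 4
f 29 1 2
f 29 2 30
f 30 2 3
f 30 3 4
f 32 31 34
f 32 34 33
f 34 31 35
f 34 35 33
f 35 31 36
f 35 36 33
f 36 31 37
f 36 37 33
f 37 31 38
f 37 38 33
f 38 31 39
f 38 39 33
f 39 31 40
f 39 40 33
f 40 31 41
f 40 41 33
f 41 31 42
f 41 42 33
f 42 31 43
f 42 43 33
f 43 31 44
f 43 44 33
f 44 31 45
f 44 45 33
f 45 31 46
f 45 46 33
f 46 31 32
f 46 32 33



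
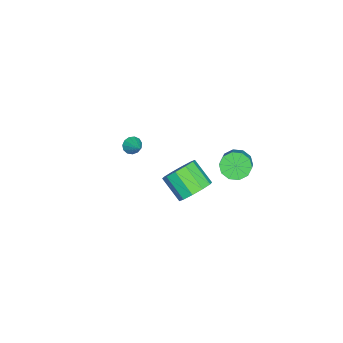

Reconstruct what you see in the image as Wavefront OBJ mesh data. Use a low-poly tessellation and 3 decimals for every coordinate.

v 3.438 0.652 0.639
v 3.798 1.06 1.368
v 3.142 0.096 2.231
v 2.782 -0.312 1.501
v 3.301 1.302 1.261
v 2.646 0.338 2.124
v 2.857 1.295 0.916
v 2.202 0.331 1.779
v 2.634 1.043 0.466
v 1.979 0.079 1.328
v 2.719 0.642 0.081
v 2.064 -0.322 0.943
v 3.078 0.244 -0.091
v 2.422 -0.72 0.772
v 3.574 0.002 0.016
v 2.919 -0.962 0.879
v 4.018 0.009 0.361
v 3.363 -0.955 1.224
v 4.241 0.261 0.812
v 3.586 -0.703 1.674
v 4.156 0.662 1.197
v 3.501 -0.302 2.059
v -2.2 -3.838 -2.755
v -1.911 -3.75 -3.191
v -1.46 -3.242 -2.145
v -2.107 -3.525 -3.173
v -2.333 -3.4 -3.023
v -2.516 -3.414 -2.787
v -2.599 -3.562 -2.542
v -2.555 -3.798 -2.364
v -2.399 -4.047 -2.311
v -2.179 -4.229 -2.399
v -1.967 -4.288 -2.6
v -1.828 -4.203 -2.85
v -1.807 -4.003 -3.071
v -3.371 1.287 -4.292
v -2.902 1.577 -4.913
v -2.061 1.683 -4.228
v -2.529 1.393 -3.608
v -3.134 1.976 -4.69
v -2.293 2.082 -4.005
v -3.457 2.112 -4.315
v -2.615 2.218 -3.63
v -3.746 1.933 -3.931
v -2.905 2.039 -3.247
v -3.892 1.507 -3.685
v -3.051 1.613 -3.001
v -3.839 0.997 -3.672
v -2.998 1.103 -2.987
v -3.607 0.598 -3.895
v -2.766 0.704 -3.21
v -3.285 0.462 -4.27
v -2.443 0.568 -3.585
v -2.995 0.641 -4.653
v -2.154 0.747 -3.969
v -2.849 1.067 -4.899
v -2.008 1.173 -4.215
f 2 1 5
f 2 5 3
f 3 5 6
f 3 6 4
f 5 1 7
f 5 7 6
f 6 7 8
f 6 8 4
f 7 1 9
f 7 9 8
f 8 9 10
f 8 10 4
f 9 1 11
f 9 11 10
f 10 11 12
f 10 12 4
f 11 1 13
f 11 13 12
f 12 13 14
f 12 14 4
f 13 1 15
f 13 15 14
f 14 15 16
f 14 16 4
f 15 1 17
f 15 17 16
f 16 17 18
f 16 18 4
f 17 1 19
f 17 19 18
f 18 19 20
f 18 20 4
f 19 1 21
f 19 21 20
f 20 21 22
f 20 22 4
f 21 1 2
f 21 2 22
f 22 2 3
f 22 3 4
f 24 23 26
f 24 26 25
f 26 23 27
f 26 27 25
f 27 23 28
f 27 28 25
f 28 23 29
f 28 29 25
f 29 23 30
f 29 30 25
f 30 23 31
f 30 31 25
f 31 23 32
f 31 32 25
f 32 23 33
f 32 33 25
f 33 23 34
f 33 34 25
f 34 23 35
f 34 35 25
f 35 23 24
f 35 24 25
f 37 36 40
f 37 40 38
f 38 40 41
f 38 41 39
f 40 36 42
f 40 42 41
f 41 42 43
f 41 43 39
f 42 36 44
f 42 44 43
f 43 44 45
f 43 45 39
f 44 36 46
f 44 46 45
f 45 46 47
f 45 47 39
f 46 36 48
f 46 48 47
f 47 48 49
f 47 49 39
f 48 36 50
f 48 50 49
f 49 50 51
f 49 51 39
f 50 36 52
f 50 52 51
f 51 52 53
f 51 53 39
f 52 36 54
f 52 54 53
f 53 54 55
f 53 55 39
f 54 36 56
f 54 56 55
f 55 56 57
f 55 57 39
f 56 36 37
f 56 37 57
f 57 37 38
f 57 38 39



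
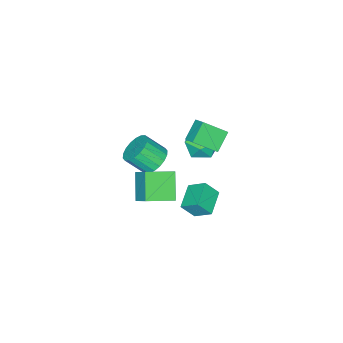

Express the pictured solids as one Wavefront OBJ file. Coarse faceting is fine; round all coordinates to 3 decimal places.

v -3.152 1.176 -2.606
v -2.455 0.19 -2.678
v -4.465 0.17 -1.562
v -3.768 -0.816 -1.634
v -3.41 0.131 -0.972
v -2.599 0.753 -1.617
v -4.321 -0.393 -2.623
v -3.51 0.229 -3.268
v -3.177 -0.779 -2.689
v -2.614 -0.455 -1.669
v -4.306 0.815 -2.571
v -3.743 1.139 -1.551
v 2.511 2.215 1.383
v 2.891 3.268 2.441
v 3.584 3.124 0.091
v 3.965 4.177 1.149
v 3.955 1.203 1.871
v 4.336 2.256 2.929
v 5.029 2.112 0.579
v 5.409 3.165 1.637
v 1.202 0.385 0.129
v 2.169 0.73 -0.091
v 2.785 -0.28 1.031
v 1.818 -0.625 1.251
v 2.029 1.021 0.247
v 2.645 0.011 1.369
v 1.726 1.185 0.562
v 2.341 0.176 1.684
v 1.318 1.191 0.791
v 1.934 0.182 1.913
v 0.888 1.038 0.889
v 1.504 0.028 2.011
v 0.52 0.755 0.836
v 1.136 -0.255 1.958
v 0.287 0.398 0.644
v 0.903 -0.611 1.765
v 0.235 0.04 0.349
v 0.851 -0.97 1.471
v 0.375 -0.251 0.011
v 0.991 -1.261 1.133
v 0.679 -0.416 -0.304
v 1.294 -1.425 0.818
v 1.086 -0.422 -0.533
v 1.702 -1.431 0.589
v 1.516 -0.268 -0.631
v 2.132 -1.278 0.491
v 1.884 0.015 -0.578
v 2.5 -0.995 0.544
v 2.117 0.371 -0.385
v 2.733 -0.638 0.736
v -1.051 2.16 -4.036
v -0.495 1.534 -3.028
v -1.277 3.266 -3.225
v -0.721 2.64 -2.217
v 0.481 2.8 -4.483
v 1.037 2.174 -3.475
v 0.255 3.906 -3.672
v 0.811 3.28 -2.664
v -1.124 1.544 3.081
v -0.797 2.36 3.617
v -2.111 2.633 2.025
v -1.784 3.449 2.562
v 0.024 1.691 2.158
v 0.351 2.507 2.695
v -0.963 2.78 1.103
v -0.636 3.596 1.639
f 1 12 6
f 1 6 2
f 1 2 8
f 1 8 11
f 1 11 12
f 2 6 10
f 6 12 5
f 12 11 3
f 11 8 7
f 8 2 9
f 4 10 5
f 4 5 3
f 4 3 7
f 4 7 9
f 4 9 10
f 5 10 6
f 3 5 12
f 7 3 11
f 9 7 8
f 10 9 2
f 14 16 13
f 17 14 13
f 13 16 15
f 15 17 13
f 14 20 16
f 18 14 17
f 18 20 14
f 16 20 15
f 19 17 15
f 15 20 19
f 19 18 17
f 20 18 19
f 22 21 25
f 22 25 23
f 23 25 26
f 23 26 24
f 25 21 27
f 25 27 26
f 26 27 28
f 26 28 24
f 27 21 29
f 27 29 28
f 28 29 30
f 28 30 24
f 29 21 31
f 29 31 30
f 30 31 32
f 30 32 24
f 31 21 33
f 31 33 32
f 32 33 34
f 32 34 24
f 33 21 35
f 33 35 34
f 34 35 36
f 34 36 24
f 35 21 37
f 35 37 36
f 36 37 38
f 36 38 24
f 37 21 39
f 37 39 38
f 38 39 40
f 38 40 24
f 39 21 41
f 39 41 40
f 40 41 42
f 40 42 24
f 41 21 43
f 41 43 42
f 42 43 44
f 42 44 24
f 43 21 45
f 43 45 44
f 44 45 46
f 44 46 24
f 45 21 47
f 45 47 46
f 46 47 48
f 46 48 24
f 47 21 49
f 47 49 48
f 48 49 50
f 48 50 24
f 49 21 22
f 49 22 50
f 50 22 23
f 50 23 24
f 52 54 51
f 55 52 51
f 51 54 53
f 53 55 51
f 52 58 54
f 56 52 55
f 56 58 52
f 54 58 53
f 57 55 53
f 53 58 57
f 57 56 55
f 58 56 57
f 60 62 59
f 63 60 59
f 59 62 61
f 61 63 59
f 60 66 62
f 64 60 63
f 64 66 60
f 62 66 61
f 65 63 61
f 61 66 65
f 65 64 63
f 66 64 65



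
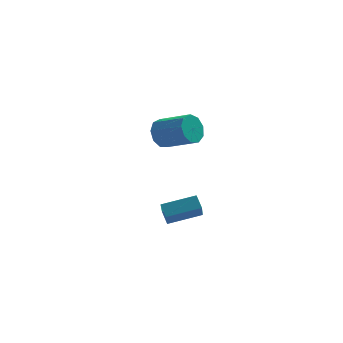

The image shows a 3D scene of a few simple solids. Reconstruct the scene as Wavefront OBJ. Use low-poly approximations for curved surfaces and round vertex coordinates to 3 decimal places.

v 3.102 -3.21 -1.818
v 3.115 -4.267 -0.74
v 2.797 -2.637 -1.254
v 2.81 -3.694 -0.175
v 4.85 -2.726 -1.365
v 4.863 -3.783 -0.286
v 4.545 -2.153 -0.8
v 4.558 -3.21 0.278
v 2.329 3.49 1.332
v 2.872 3.884 0.617
v 4.554 3.043 1.434
v 4.011 2.65 2.148
v 2.832 4.307 1.135
v 4.515 3.467 1.951
v 2.557 4.349 1.745
v 4.24 3.509 2.561
v 2.175 3.988 2.162
v 3.858 3.148 2.978
v 1.865 3.395 2.19
v 3.547 2.555 3.006
v 1.772 2.846 1.817
v 3.454 2.006 2.633
v 1.939 2.598 1.217
v 3.622 1.758 2.033
v 2.289 2.768 0.671
v 3.971 1.928 1.487
v 2.657 3.276 0.434
v 4.34 2.435 1.25
f 2 4 1
f 5 2 1
f 1 4 3
f 3 5 1
f 2 8 4
f 6 2 5
f 6 8 2
f 4 8 3
f 7 5 3
f 3 8 7
f 7 6 5
f 8 6 7
f 10 9 13
f 10 13 11
f 11 13 14
f 11 14 12
f 13 9 15
f 13 15 14
f 14 15 16
f 14 16 12
f 15 9 17
f 15 17 16
f 16 17 18
f 16 18 12
f 17 9 19
f 17 19 18
f 18 19 20
f 18 20 12
f 19 9 21
f 19 21 20
f 20 21 22
f 20 22 12
f 21 9 23
f 21 23 22
f 22 23 24
f 22 24 12
f 23 9 25
f 23 25 24
f 24 25 26
f 24 26 12
f 25 9 27
f 25 27 26
f 26 27 28
f 26 28 12
f 27 9 10
f 27 10 28
f 28 10 11
f 28 11 12



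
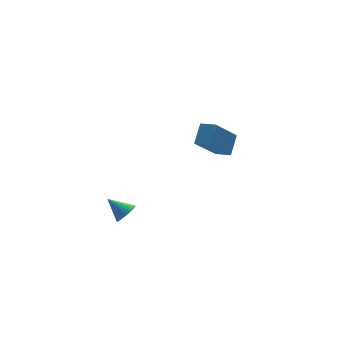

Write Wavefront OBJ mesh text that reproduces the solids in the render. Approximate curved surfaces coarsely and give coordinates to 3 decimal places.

v 3.587 -0.612 2.584
v 2.223 -1.029 4.07
v 3.091 0.122 2.334
v 1.727 -0.295 3.821
v 4.253 0.115 3.399
v 2.889 -0.302 4.886
v 3.757 0.849 3.15
v 2.393 0.432 4.636
v -3.26 -3.488 2.445
v -2.821 -3.56 2.891
v -3.9 -2.752 3.195
v -2.732 -3.351 2.761
v -2.735 -3.165 2.576
v -2.829 -3.036 2.368
v -2.997 -2.984 2.174
v -3.211 -3.02 2.027
v -3.433 -3.137 1.952
v -3.625 -3.314 1.962
v -3.755 -3.522 2.056
v -3.798 -3.724 2.218
v -3.749 -3.885 2.418
v -3.615 -3.977 2.623
v -3.42 -3.985 2.798
v -3.197 -3.908 2.912
v -2.985 -3.757 2.945
f 2 4 1
f 5 2 1
f 1 4 3
f 3 5 1
f 2 8 4
f 6 2 5
f 6 8 2
f 4 8 3
f 7 5 3
f 3 8 7
f 7 6 5
f 8 6 7
f 10 9 12
f 10 12 11
f 12 9 13
f 12 13 11
f 13 9 14
f 13 14 11
f 14 9 15
f 14 15 11
f 15 9 16
f 15 16 11
f 16 9 17
f 16 17 11
f 17 9 18
f 17 18 11
f 18 9 19
f 18 19 11
f 19 9 20
f 19 20 11
f 20 9 21
f 20 21 11
f 21 9 22
f 21 22 11
f 22 9 23
f 22 23 11
f 23 9 24
f 23 24 11
f 24 9 25
f 24 25 11
f 25 9 10
f 25 10 11



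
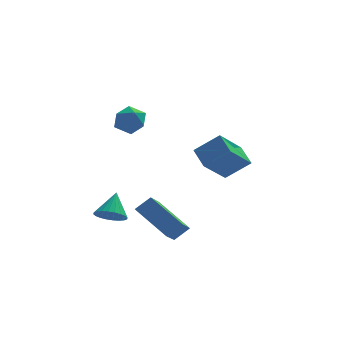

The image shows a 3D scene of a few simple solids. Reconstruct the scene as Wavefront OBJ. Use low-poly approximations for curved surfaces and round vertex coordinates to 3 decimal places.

v -3.794 1.754 2.412
v -3.285 2.303 2.131
v -2.955 1.457 3.349
v -2.446 2.006 3.068
v -3.131 2.234 3.413
v -3.649 2.417 2.833
v -2.591 1.343 2.647
v -3.109 1.526 2.067
v -2.542 2.049 2.276
v -2.876 2.6 2.749
v -3.364 1.16 2.731
v -3.698 1.711 3.204
v -2.655 1.044 -2.446
v -3.135 -0.459 -1.423
v -1.98 1.216 -1.877
v -2.459 -0.287 -0.854
v -1.461 -0.073 -3.526
v -1.94 -1.576 -2.503
v -0.785 0.099 -2.957
v -1.265 -1.404 -1.934
v 0.145 3.029 -0.664
v -0.183 4.041 -0.132
v 1.226 4.028 -1.897
v 0.898 5.04 -1.364
v 1.282 2.92 0.244
v 0.954 3.932 0.777
v 2.363 3.919 -0.988
v 2.035 4.931 -0.456
v -4.045 1.153 -2.578
v -3.342 1.143 -2.811
v -3.715 2.047 -1.622
v -3.452 1.356 -2.972
v -3.652 1.537 -3.073
v -3.912 1.661 -3.099
v -4.192 1.707 -3.046
v -4.45 1.668 -2.921
v -4.645 1.551 -2.744
v -4.75 1.374 -2.542
v -4.747 1.162 -2.345
v -4.637 0.95 -2.184
v -4.437 0.768 -2.082
v -4.177 0.645 -2.057
v -3.897 0.599 -2.11
v -3.64 0.637 -2.235
v -3.444 0.754 -2.412
v -3.339 0.932 -2.614
f 1 12 6
f 1 6 2
f 1 2 8
f 1 8 11
f 1 11 12
f 2 6 10
f 6 12 5
f 12 11 3
f 11 8 7
f 8 2 9
f 4 10 5
f 4 5 3
f 4 3 7
f 4 7 9
f 4 9 10
f 5 10 6
f 3 5 12
f 7 3 11
f 9 7 8
f 10 9 2
f 14 16 13
f 17 14 13
f 13 16 15
f 15 17 13
f 14 20 16
f 18 14 17
f 18 20 14
f 16 20 15
f 19 17 15
f 15 20 19
f 19 18 17
f 20 18 19
f 22 24 21
f 25 22 21
f 21 24 23
f 23 25 21
f 22 28 24
f 26 22 25
f 26 28 22
f 24 28 23
f 27 25 23
f 23 28 27
f 27 26 25
f 28 26 27
f 30 29 32
f 30 32 31
f 32 29 33
f 32 33 31
f 33 29 34
f 33 34 31
f 34 29 35
f 34 35 31
f 35 29 36
f 35 36 31
f 36 29 37
f 36 37 31
f 37 29 38
f 37 38 31
f 38 29 39
f 38 39 31
f 39 29 40
f 39 40 31
f 40 29 41
f 40 41 31
f 41 29 42
f 41 42 31
f 42 29 43
f 42 43 31
f 43 29 44
f 43 44 31
f 44 29 45
f 44 45 31
f 45 29 46
f 45 46 31
f 46 29 30
f 46 30 31



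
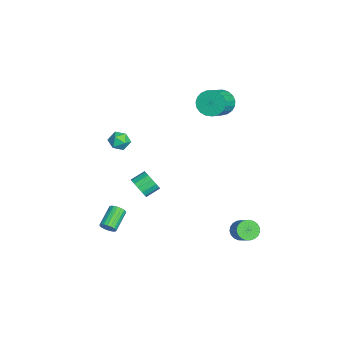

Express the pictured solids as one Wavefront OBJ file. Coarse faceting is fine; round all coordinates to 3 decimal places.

v -3.416 -2.671 0.111
v -2.783 -2.337 -0.062
v -2.857 -3.723 0.122
v -2.224 -3.389 -0.051
v -2.527 -3.284 0.612
v -2.872 -2.634 0.605
v -2.768 -3.426 -0.545
v -3.113 -2.776 -0.552
v -2.383 -2.803 -0.468
v -2.234 -2.716 0.248
v -3.406 -3.344 -0.188
v -3.257 -3.257 0.528
v -2.204 -1.958 -3.883
v -1.62 -1.992 -3.382
v -1.973 -1.156 -2.915
v -2.556 -1.122 -3.417
v -1.485 -1.767 -3.682
v -1.838 -0.931 -3.216
v -1.543 -1.594 -4.037
v -1.895 -0.758 -3.57
v -1.778 -1.518 -4.35
v -2.13 -0.682 -3.883
v -2.126 -1.56 -4.538
v -2.479 -0.724 -4.071
v -2.496 -1.709 -4.551
v -2.848 -0.873 -4.084
v -2.787 -1.924 -4.385
v -3.14 -1.088 -3.918
v -2.922 -2.149 -4.084
v -3.275 -1.313 -3.618
v -2.865 -2.322 -3.73
v -3.217 -1.486 -3.263
v -2.63 -2.398 -3.417
v -2.982 -1.562 -2.95
v -2.281 -2.356 -3.229
v -2.634 -1.52 -2.762
v -1.912 -2.207 -3.216
v -2.264 -1.371 -2.749
v 3.949 -3.865 -2.213
v 4.257 -3.513 -2.01
v 3.138 -2.922 -1.343
v 2.831 -3.275 -1.547
v 4.192 -3.417 -2.205
v 3.073 -2.826 -1.538
v 4.078 -3.409 -2.401
v 2.96 -2.818 -1.734
v 3.94 -3.492 -2.561
v 2.821 -2.901 -1.894
v 3.803 -3.649 -2.651
v 2.684 -3.058 -1.984
v 3.695 -3.848 -2.655
v 2.576 -3.257 -1.988
v 3.637 -4.051 -2.572
v 2.519 -3.461 -1.905
v 3.642 -4.218 -2.417
v 2.523 -3.627 -1.75
v 3.707 -4.314 -2.222
v 2.588 -3.723 -1.555
v 3.82 -4.322 -2.026
v 2.702 -3.731 -1.359
v 3.959 -4.239 -1.866
v 2.84 -3.648 -1.199
v 4.096 -4.082 -1.776
v 2.977 -3.491 -1.109
v 4.204 -3.883 -1.772
v 3.085 -3.292 -1.105
v 4.261 -3.679 -1.855
v 3.143 -3.089 -1.188
v 3.195 3.69 -3.424
v 3.621 3.251 -3.743
v 4.571 3.57 -2.914
v 4.145 4.01 -2.596
v 3.667 3.494 -3.889
v 4.616 3.813 -3.06
v 3.63 3.771 -3.954
v 4.58 4.09 -3.125
v 3.519 4.034 -3.928
v 4.468 4.353 -3.099
v 3.351 4.238 -3.814
v 4.301 4.557 -2.986
v 3.157 4.347 -3.634
v 4.106 4.666 -2.805
v 2.969 4.342 -3.417
v 3.919 4.662 -2.588
v 2.821 4.225 -3.201
v 3.77 4.544 -2.373
v 2.737 4.015 -3.024
v 3.686 4.335 -2.196
v 2.732 3.749 -2.916
v 3.681 4.069 -2.088
v 2.808 3.473 -2.896
v 3.757 3.793 -2.068
v 2.95 3.235 -2.968
v 3.899 3.554 -2.139
v 3.135 3.075 -3.118
v 4.084 3.394 -2.289
v 3.33 3.022 -3.321
v 4.28 3.341 -2.493
v 3.502 3.084 -3.542
v 4.452 3.403 -2.714
v -4.448 3.026 2.03
v -3.897 3.051 1.268
v -2.621 2.379 2.169
v -3.172 2.354 2.93
v -3.827 3.4 1.43
v -2.552 2.728 2.331
v -3.865 3.684 1.696
v -2.59 3.012 2.597
v -4.004 3.855 2.019
v -2.728 3.182 2.92
v -4.219 3.882 2.344
v -2.944 3.21 3.245
v -4.474 3.761 2.615
v -3.198 3.089 3.516
v -4.724 3.513 2.784
v -3.449 2.841 3.685
v -4.927 3.181 2.823
v -3.651 2.509 3.724
v -5.046 2.822 2.725
v -3.771 2.15 3.626
v -5.063 2.499 2.507
v -3.787 1.827 3.407
v -4.972 2.266 2.206
v -3.697 1.594 3.106
v -4.792 2.165 1.874
v -3.516 1.493 2.775
v -4.551 2.213 1.57
v -3.276 1.541 2.47
v -4.293 2.401 1.345
v -3.018 1.729 2.245
v -4.062 2.698 1.238
v -2.786 2.026 2.139
f 1 12 6
f 1 6 2
f 1 2 8
f 1 8 11
f 1 11 12
f 2 6 10
f 6 12 5
f 12 11 3
f 11 8 7
f 8 2 9
f 4 10 5
f 4 5 3
f 4 3 7
f 4 7 9
f 4 9 10
f 5 10 6
f 3 5 12
f 7 3 11
f 9 7 8
f 10 9 2
f 14 13 17
f 14 17 15
f 15 17 18
f 15 18 16
f 17 13 19
f 17 19 18
f 18 19 20
f 18 20 16
f 19 13 21
f 19 21 20
f 20 21 22
f 20 22 16
f 21 13 23
f 21 23 22
f 22 23 24
f 22 24 16
f 23 13 25
f 23 25 24
f 24 25 26
f 24 26 16
f 25 13 27
f 25 27 26
f 26 27 28
f 26 28 16
f 27 13 29
f 27 29 28
f 28 29 30
f 28 30 16
f 29 13 31
f 29 31 30
f 30 31 32
f 30 32 16
f 31 13 33
f 31 33 32
f 32 33 34
f 32 34 16
f 33 13 35
f 33 35 34
f 34 35 36
f 34 36 16
f 35 13 37
f 35 37 36
f 36 37 38
f 36 38 16
f 37 13 14
f 37 14 38
f 38 14 15
f 38 15 16
f 40 39 43
f 40 43 41
f 41 43 44
f 41 44 42
f 43 39 45
f 43 45 44
f 44 45 46
f 44 46 42
f 45 39 47
f 45 47 46
f 46 47 48
f 46 48 42
f 47 39 49
f 47 49 48
f 48 49 50
f 48 50 42
f 49 39 51
f 49 51 50
f 50 51 52
f 50 52 42
f 51 39 53
f 51 53 52
f 52 53 54
f 52 54 42
f 53 39 55
f 53 55 54
f 54 55 56
f 54 56 42
f 55 39 57
f 55 57 56
f 56 57 58
f 56 58 42
f 57 39 59
f 57 59 58
f 58 59 60
f 58 60 42
f 59 39 61
f 59 61 60
f 60 61 62
f 60 62 42
f 61 39 63
f 61 63 62
f 62 63 64
f 62 64 42
f 63 39 65
f 63 65 64
f 64 65 66
f 64 66 42
f 65 39 67
f 65 67 66
f 66 67 68
f 66 68 42
f 67 39 40
f 67 40 68
f 68 40 41
f 68 41 42
f 70 69 73
f 70 73 71
f 71 73 74
f 71 74 72
f 73 69 75
f 73 75 74
f 74 75 76
f 74 76 72
f 75 69 77
f 75 77 76
f 76 77 78
f 76 78 72
f 77 69 79
f 77 79 78
f 78 79 80
f 78 80 72
f 79 69 81
f 79 81 80
f 80 81 82
f 80 82 72
f 81 69 83
f 81 83 82
f 82 83 84
f 82 84 72
f 83 69 85
f 83 85 84
f 84 85 86
f 84 86 72
f 85 69 87
f 85 87 86
f 86 87 88
f 86 88 72
f 87 69 89
f 87 89 88
f 88 89 90
f 88 90 72
f 89 69 91
f 89 91 90
f 90 91 92
f 90 92 72
f 91 69 93
f 91 93 92
f 92 93 94
f 92 94 72
f 93 69 95
f 93 95 94
f 94 95 96
f 94 96 72
f 95 69 97
f 95 97 96
f 96 97 98
f 96 98 72
f 97 69 99
f 97 99 98
f 98 99 100
f 98 100 72
f 99 69 70
f 99 70 100
f 100 70 71
f 100 71 72
f 102 101 105
f 102 105 103
f 103 105 106
f 103 106 104
f 105 101 107
f 105 107 106
f 106 107 108
f 106 108 104
f 107 101 109
f 107 109 108
f 108 109 110
f 108 110 104
f 109 101 111
f 109 111 110
f 110 111 112
f 110 112 104
f 111 101 113
f 111 113 112
f 112 113 114
f 112 114 104
f 113 101 115
f 113 115 114
f 114 115 116
f 114 116 104
f 115 101 117
f 115 117 116
f 116 117 118
f 116 118 104
f 117 101 119
f 117 119 118
f 118 119 120
f 118 120 104
f 119 101 121
f 119 121 120
f 120 121 122
f 120 122 104
f 121 101 123
f 121 123 122
f 122 123 124
f 122 124 104
f 123 101 125
f 123 125 124
f 124 125 126
f 124 126 104
f 125 101 127
f 125 127 126
f 126 127 128
f 126 128 104
f 127 101 129
f 127 129 128
f 128 129 130
f 128 130 104
f 129 101 131
f 129 131 130
f 130 131 132
f 130 132 104
f 131 101 102
f 131 102 132
f 132 102 103
f 132 103 104



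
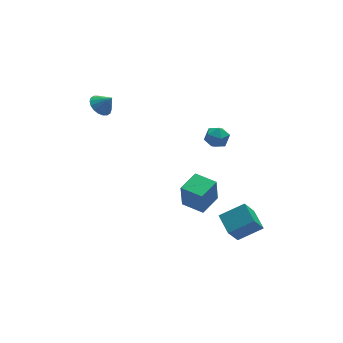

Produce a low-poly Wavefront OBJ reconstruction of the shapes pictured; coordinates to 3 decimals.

v 2.578 -3.334 -3.818
v 4.07 -3.57 -3.037
v 2.56 -2.014 -3.384
v 4.052 -2.25 -2.603
v 3.408 -2.85 -5.257
v 4.9 -3.086 -4.476
v 3.39 -1.53 -4.823
v 4.882 -1.766 -4.042
v 3.769 1.75 0.376
v 4.287 1.597 0.993
v 3.173 0.583 0.587
v 3.691 0.43 1.204
v 3.127 1.02 1.28
v 3.495 1.741 1.149
v 3.965 0.439 0.431
v 4.333 1.16 0.3
v 4.408 0.786 1.027
v 3.891 1.146 1.551
v 3.569 1.034 0.029
v 3.052 1.394 0.553
v 0.429 -1.726 -1.789
v 0.29 -1.834 -0.159
v 1.661 -0.905 -1.63
v 1.523 -1.013 0.001
v 1.217 -2.907 -1.801
v 1.079 -3.015 -0.17
v 2.45 -2.086 -1.641
v 2.311 -2.194 -0.011
v -2.333 3.795 3.48
v -1.911 3.366 2.984
v -1.767 3.405 4.3
v -1.732 3.663 3.002
v -1.672 3.986 3.114
v -1.743 4.271 3.298
v -1.931 4.462 3.519
v -2.199 4.521 3.732
v -2.493 4.436 3.895
v -2.756 4.224 3.976
v -2.935 3.927 3.959
v -2.995 3.604 3.847
v -2.924 3.319 3.662
v -2.736 3.128 3.441
v -2.468 3.069 3.228
v -2.174 3.154 3.065
f 2 4 1
f 5 2 1
f 1 4 3
f 3 5 1
f 2 8 4
f 6 2 5
f 6 8 2
f 4 8 3
f 7 5 3
f 3 8 7
f 7 6 5
f 8 6 7
f 9 20 14
f 9 14 10
f 9 10 16
f 9 16 19
f 9 19 20
f 10 14 18
f 14 20 13
f 20 19 11
f 19 16 15
f 16 10 17
f 12 18 13
f 12 13 11
f 12 11 15
f 12 15 17
f 12 17 18
f 13 18 14
f 11 13 20
f 15 11 19
f 17 15 16
f 18 17 10
f 22 24 21
f 25 22 21
f 21 24 23
f 23 25 21
f 22 28 24
f 26 22 25
f 26 28 22
f 24 28 23
f 27 25 23
f 23 28 27
f 27 26 25
f 28 26 27
f 30 29 32
f 30 32 31
f 32 29 33
f 32 33 31
f 33 29 34
f 33 34 31
f 34 29 35
f 34 35 31
f 35 29 36
f 35 36 31
f 36 29 37
f 36 37 31
f 37 29 38
f 37 38 31
f 38 29 39
f 38 39 31
f 39 29 40
f 39 40 31
f 40 29 41
f 40 41 31
f 41 29 42
f 41 42 31
f 42 29 43
f 42 43 31
f 43 29 44
f 43 44 31
f 44 29 30
f 44 30 31



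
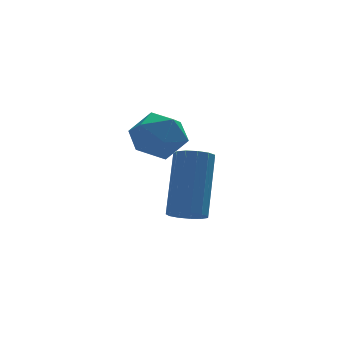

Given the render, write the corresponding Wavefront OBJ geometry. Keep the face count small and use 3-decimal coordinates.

v -4.423 2.072 -1.18
v -3.88 2.071 -0.637
v -3.72 1.329 -1.883
v -3.177 1.328 -1.34
v -3.846 0.973 -1.215
v -4.281 1.433 -0.78
v -3.319 1.967 -1.74
v -3.754 2.427 -1.305
v -3.198 2.006 -0.983
v -3.524 1.392 -0.658
v -4.076 2.008 -1.862
v -4.402 1.394 -1.537
v -2.856 2.686 -4.328
v -2.412 2.419 -4.285
v -1.98 3.407 -2.648
v -2.424 3.674 -2.692
v -2.35 2.657 -4.445
v -1.918 3.645 -2.808
v -2.449 2.904 -4.567
v -2.017 3.892 -2.931
v -2.677 3.082 -4.614
v -2.245 4.069 -2.978
v -2.962 3.134 -4.571
v -2.53 4.122 -2.934
v -3.213 3.044 -4.45
v -2.781 4.032 -2.813
v -3.351 2.841 -4.291
v -2.919 3.828 -2.654
v -3.332 2.588 -4.143
v -2.9 3.575 -2.507
v -3.162 2.367 -4.055
v -2.729 3.354 -2.418
v -2.894 2.247 -4.053
v -2.462 3.234 -2.416
v -2.615 2.266 -4.139
v -2.182 3.254 -2.502
f 1 12 6
f 1 6 2
f 1 2 8
f 1 8 11
f 1 11 12
f 2 6 10
f 6 12 5
f 12 11 3
f 11 8 7
f 8 2 9
f 4 10 5
f 4 5 3
f 4 3 7
f 4 7 9
f 4 9 10
f 5 10 6
f 3 5 12
f 7 3 11
f 9 7 8
f 10 9 2
f 14 13 17
f 14 17 15
f 15 17 18
f 15 18 16
f 17 13 19
f 17 19 18
f 18 19 20
f 18 20 16
f 19 13 21
f 19 21 20
f 20 21 22
f 20 22 16
f 21 13 23
f 21 23 22
f 22 23 24
f 22 24 16
f 23 13 25
f 23 25 24
f 24 25 26
f 24 26 16
f 25 13 27
f 25 27 26
f 26 27 28
f 26 28 16
f 27 13 29
f 27 29 28
f 28 29 30
f 28 30 16
f 29 13 31
f 29 31 30
f 30 31 32
f 30 32 16
f 31 13 33
f 31 33 32
f 32 33 34
f 32 34 16
f 33 13 35
f 33 35 34
f 34 35 36
f 34 36 16
f 35 13 14
f 35 14 36
f 36 14 15
f 36 15 16



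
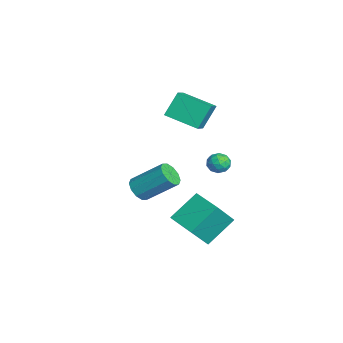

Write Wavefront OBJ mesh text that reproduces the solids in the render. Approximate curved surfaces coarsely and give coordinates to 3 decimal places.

v -0.295 -1.387 -4.704
v 0.352 -2.364 -3.221
v -0.955 0.053 -3.467
v -0.308 -0.923 -1.984
v 1.228 -0.577 -4.836
v 1.875 -1.553 -3.353
v 0.568 0.864 -3.599
v 1.215 -0.113 -2.116
v 0.566 -3.974 -0.797
v 1.054 -4.425 -0.448
v 1.542 -2.897 0.845
v 1.054 -2.446 0.497
v 1.279 -4.207 -0.79
v 1.767 -2.68 0.503
v 1.231 -3.9 -1.135
v 1.72 -2.373 0.159
v 0.93 -3.622 -1.35
v 1.418 -2.094 -0.057
v 0.489 -3.478 -1.354
v 0.978 -1.95 -0.061
v 0.078 -3.523 -1.145
v 0.566 -1.995 0.148
v -0.147 -3.74 -0.803
v 0.341 -2.213 0.49
v -0.1 -4.047 -0.459
v 0.389 -2.52 0.835
v 0.202 -4.326 -0.243
v 0.69 -2.798 1.05
v 0.642 -4.47 -0.239
v 1.131 -2.942 1.054
v -4.551 -0.914 2.944
v -3.387 -1.392 3.664
v -3.556 0.651 2.375
v -2.392 0.173 3.095
v -4.068 -1.693 1.645
v -2.904 -2.171 2.365
v -3.073 -0.128 1.076
v -1.909 -0.606 1.796
v 0.664 0.178 1.442
v 1.277 0.399 1.459
v 0.943 -0.539 0.721
v 1.556 -0.318 0.738
v 1.309 -0.635 1.251
v 1.137 -0.191 1.697
v 1.083 0.051 0.483
v 0.911 0.495 0.929
v 1.536 0.321 0.866
v 1.676 -0.103 1.341
v 0.544 -0.037 0.839
v 0.684 -0.461 1.314
v 0.946 0.351 1.514
v 1.274 -0.491 0.666
v 1.129 -0.678 0.968
v 1.489 -0.548 0.978
v 0.864 0.004 1.654
v 1.224 0.134 1.664
v 1.243 -0.473 1.542
v 0.996 -0.274 0.516
v 1.356 -0.144 0.526
v 0.731 0.408 1.202
v 1.091 0.538 1.212
v 0.977 0.333 0.638
v 1.459 0.435 1.176
v 1.622 0.014 0.751
v 1.345 0.231 0.601
v 1.243 0.492 0.864
v 1.541 0.186 1.455
v 1.705 -0.235 1.031
v 1.56 -0.421 1.332
v 1.458 -0.161 1.595
v 1.693 0.14 1.106
v 0.515 0.095 1.149
v 0.679 -0.326 0.725
v 0.762 0.021 0.585
v 0.66 0.281 0.848
v 0.598 -0.154 1.429
v 0.761 -0.575 1.004
v 0.977 -0.632 1.316
v 0.875 -0.371 1.579
v 0.527 -0.28 1.074
f 2 4 1
f 5 2 1
f 1 4 3
f 3 5 1
f 2 8 4
f 6 2 5
f 6 8 2
f 4 8 3
f 7 5 3
f 3 8 7
f 7 6 5
f 8 6 7
f 10 9 13
f 10 13 11
f 11 13 14
f 11 14 12
f 13 9 15
f 13 15 14
f 14 15 16
f 14 16 12
f 15 9 17
f 15 17 16
f 16 17 18
f 16 18 12
f 17 9 19
f 17 19 18
f 18 19 20
f 18 20 12
f 19 9 21
f 19 21 20
f 20 21 22
f 20 22 12
f 21 9 23
f 21 23 22
f 22 23 24
f 22 24 12
f 23 9 25
f 23 25 24
f 24 25 26
f 24 26 12
f 25 9 27
f 25 27 26
f 26 27 28
f 26 28 12
f 27 9 29
f 27 29 28
f 28 29 30
f 28 30 12
f 29 9 10
f 29 10 30
f 30 10 11
f 30 11 12
f 32 34 31
f 35 32 31
f 31 34 33
f 33 35 31
f 32 38 34
f 36 32 35
f 36 38 32
f 34 38 33
f 37 35 33
f 33 38 37
f 37 36 35
f 38 36 37
f 39 76 55
f 76 50 79
f 55 79 44
f 76 79 55
f 39 55 51
f 55 44 56
f 51 56 40
f 55 56 51
f 39 51 60
f 51 40 61
f 60 61 46
f 51 61 60
f 39 60 72
f 60 46 75
f 72 75 49
f 60 75 72
f 39 72 76
f 72 49 80
f 76 80 50
f 72 80 76
f 40 56 67
f 56 44 70
f 67 70 48
f 56 70 67
f 44 79 57
f 79 50 78
f 57 78 43
f 79 78 57
f 50 80 77
f 80 49 73
f 77 73 41
f 80 73 77
f 49 75 74
f 75 46 62
f 74 62 45
f 75 62 74
f 46 61 66
f 61 40 63
f 66 63 47
f 61 63 66
f 42 68 54
f 68 48 69
f 54 69 43
f 68 69 54
f 42 54 52
f 54 43 53
f 52 53 41
f 54 53 52
f 42 52 59
f 52 41 58
f 59 58 45
f 52 58 59
f 42 59 64
f 59 45 65
f 64 65 47
f 59 65 64
f 42 64 68
f 64 47 71
f 68 71 48
f 64 71 68
f 43 69 57
f 69 48 70
f 57 70 44
f 69 70 57
f 41 53 77
f 53 43 78
f 77 78 50
f 53 78 77
f 45 58 74
f 58 41 73
f 74 73 49
f 58 73 74
f 47 65 66
f 65 45 62
f 66 62 46
f 65 62 66
f 48 71 67
f 71 47 63
f 67 63 40
f 71 63 67



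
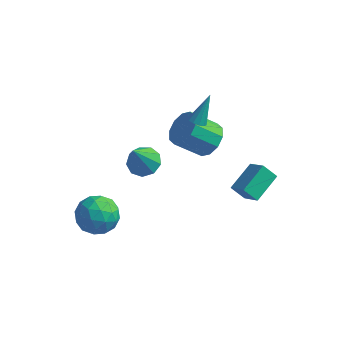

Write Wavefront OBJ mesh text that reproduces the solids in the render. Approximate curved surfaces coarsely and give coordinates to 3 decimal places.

v 0.552 3.621 0.269
v 1.077 4.093 1.073
v -0.167 3.39 2.296
v -0.692 2.919 1.491
v 0.619 4.516 0.852
v -0.624 3.814 2.074
v 0.137 4.598 0.407
v -1.107 3.895 1.63
v -0.188 4.306 -0.09
v -1.431 3.604 1.132
v -0.23 3.753 -0.45
v -1.473 3.051 0.772
v 0.027 3.15 -0.536
v -1.217 2.447 0.687
v 0.484 2.726 -0.314
v -0.759 2.024 0.908
v 0.967 2.645 0.13
v -0.277 1.942 1.353
v 1.291 2.936 0.628
v 0.048 2.234 1.85
v 1.333 3.489 0.988
v 0.09 2.787 2.21
v 0.201 2.722 2.593
v 0.675 2.51 2.63
v 0.519 3.698 4.107
v 0.699 2.777 2.453
v 0.533 3.023 2.329
v 0.241 3.154 2.306
v -0.067 3.12 2.392
v -0.272 2.934 2.555
v -0.297 2.667 2.733
v -0.131 2.421 2.856
v 0.162 2.29 2.879
v 0.469 2.324 2.793
v -3.595 -1.273 -2.005
v -2.934 -1.79 -2.904
v -3.366 -2.91 -0.896
v -2.705 -3.427 -1.795
v -2.248 -2.474 -1.166
v -2.389 -1.463 -1.851
v -3.911 -3.237 -1.949
v -4.052 -2.226 -2.634
v -3.129 -3.004 -2.87
v -2.101 -2.533 -2.386
v -4.199 -2.167 -1.414
v -3.171 -1.696 -0.93
v -3.284 -1.388 -2.552
v -3.016 -3.312 -1.248
v -2.747 -2.752 -0.878
v -2.358 -3.056 -1.407
v -2.964 -1.195 -1.933
v -2.576 -1.499 -2.462
v -2.172 -1.901 -1.44
v -3.724 -3.201 -1.338
v -3.336 -3.505 -1.867
v -3.942 -1.644 -2.393
v -3.553 -1.948 -2.922
v -4.128 -2.799 -2.36
v -3.011 -2.406 -3.06
v -2.876 -3.368 -2.408
v -3.585 -3.256 -2.499
v -3.668 -2.662 -2.902
v -2.407 -2.128 -2.776
v -2.272 -3.09 -2.124
v -2.003 -2.53 -1.754
v -2.086 -1.936 -2.157
v -2.521 -2.842 -2.755
v -4.028 -1.61 -1.676
v -3.893 -2.572 -1.024
v -4.214 -2.764 -1.643
v -4.297 -2.17 -2.046
v -3.424 -1.332 -1.392
v -3.289 -2.294 -0.74
v -2.632 -2.038 -0.898
v -2.715 -1.444 -1.301
v -3.779 -1.858 -1.045
v 2.817 3.009 -3.413
v 2.066 2.909 -2.686
v 3.265 4.645 -2.727
v 2.514 4.546 -2
v 3.766 2.374 -2.52
v 3.015 2.275 -1.793
v 4.214 4.011 -1.834
v 3.463 3.911 -1.107
v -0.9 -1.495 2.897
v -0.007 -1.429 2.988
v -1.02 -2.505 4.803
v -0.28 -0.935 3.233
v -0.844 -0.703 3.321
v -1.433 -0.841 3.211
v -1.774 -1.285 2.954
v -1.705 -1.827 2.67
v -1.26 -2.214 2.493
v -0.647 -2.264 2.505
v -0.152 -1.954 2.701
f 2 1 5
f 2 5 3
f 3 5 6
f 3 6 4
f 5 1 7
f 5 7 6
f 6 7 8
f 6 8 4
f 7 1 9
f 7 9 8
f 8 9 10
f 8 10 4
f 9 1 11
f 9 11 10
f 10 11 12
f 10 12 4
f 11 1 13
f 11 13 12
f 12 13 14
f 12 14 4
f 13 1 15
f 13 15 14
f 14 15 16
f 14 16 4
f 15 1 17
f 15 17 16
f 16 17 18
f 16 18 4
f 17 1 19
f 17 19 18
f 18 19 20
f 18 20 4
f 19 1 21
f 19 21 20
f 20 21 22
f 20 22 4
f 21 1 2
f 21 2 22
f 22 2 3
f 22 3 4
f 24 23 26
f 24 26 25
f 26 23 27
f 26 27 25
f 27 23 28
f 27 28 25
f 28 23 29
f 28 29 25
f 29 23 30
f 29 30 25
f 30 23 31
f 30 31 25
f 31 23 32
f 31 32 25
f 32 23 33
f 32 33 25
f 33 23 34
f 33 34 25
f 34 23 24
f 34 24 25
f 35 72 51
f 72 46 75
f 51 75 40
f 72 75 51
f 35 51 47
f 51 40 52
f 47 52 36
f 51 52 47
f 35 47 56
f 47 36 57
f 56 57 42
f 47 57 56
f 35 56 68
f 56 42 71
f 68 71 45
f 56 71 68
f 35 68 72
f 68 45 76
f 72 76 46
f 68 76 72
f 36 52 63
f 52 40 66
f 63 66 44
f 52 66 63
f 40 75 53
f 75 46 74
f 53 74 39
f 75 74 53
f 46 76 73
f 76 45 69
f 73 69 37
f 76 69 73
f 45 71 70
f 71 42 58
f 70 58 41
f 71 58 70
f 42 57 62
f 57 36 59
f 62 59 43
f 57 59 62
f 38 64 50
f 64 44 65
f 50 65 39
f 64 65 50
f 38 50 48
f 50 39 49
f 48 49 37
f 50 49 48
f 38 48 55
f 48 37 54
f 55 54 41
f 48 54 55
f 38 55 60
f 55 41 61
f 60 61 43
f 55 61 60
f 38 60 64
f 60 43 67
f 64 67 44
f 60 67 64
f 39 65 53
f 65 44 66
f 53 66 40
f 65 66 53
f 37 49 73
f 49 39 74
f 73 74 46
f 49 74 73
f 41 54 70
f 54 37 69
f 70 69 45
f 54 69 70
f 43 61 62
f 61 41 58
f 62 58 42
f 61 58 62
f 44 67 63
f 67 43 59
f 63 59 36
f 67 59 63
f 78 80 77
f 81 78 77
f 77 80 79
f 79 81 77
f 78 84 80
f 82 78 81
f 82 84 78
f 80 84 79
f 83 81 79
f 79 84 83
f 83 82 81
f 84 82 83
f 86 85 88
f 86 88 87
f 88 85 89
f 88 89 87
f 89 85 90
f 89 90 87
f 90 85 91
f 90 91 87
f 91 85 92
f 91 92 87
f 92 85 93
f 92 93 87
f 93 85 94
f 93 94 87
f 94 85 95
f 94 95 87
f 95 85 86
f 95 86 87

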